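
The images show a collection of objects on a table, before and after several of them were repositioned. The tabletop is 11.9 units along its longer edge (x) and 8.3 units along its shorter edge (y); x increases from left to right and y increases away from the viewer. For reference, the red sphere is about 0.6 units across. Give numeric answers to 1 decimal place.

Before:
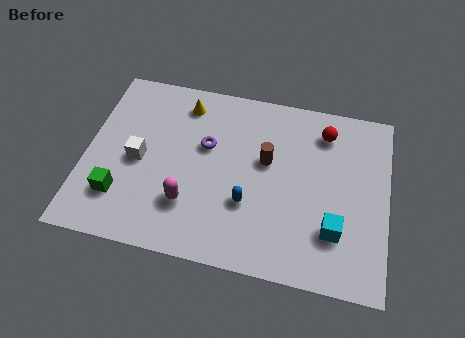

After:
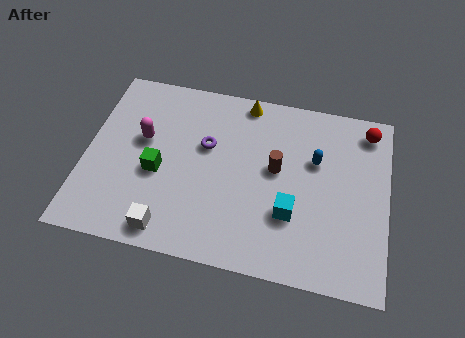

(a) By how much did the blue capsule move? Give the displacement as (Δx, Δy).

(2.5, 2.5)

The blue capsule was at about (6.5, 2.8) and moved to about (9.0, 5.3).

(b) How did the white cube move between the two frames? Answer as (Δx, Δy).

(1.4, -2.9)

The white cube started near (2.1, 3.9) and ended near (3.5, 1.0).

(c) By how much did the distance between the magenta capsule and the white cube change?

+1.5

Before: roughly 2.6 units apart; after: 4.1. That's 1.5 units further apart.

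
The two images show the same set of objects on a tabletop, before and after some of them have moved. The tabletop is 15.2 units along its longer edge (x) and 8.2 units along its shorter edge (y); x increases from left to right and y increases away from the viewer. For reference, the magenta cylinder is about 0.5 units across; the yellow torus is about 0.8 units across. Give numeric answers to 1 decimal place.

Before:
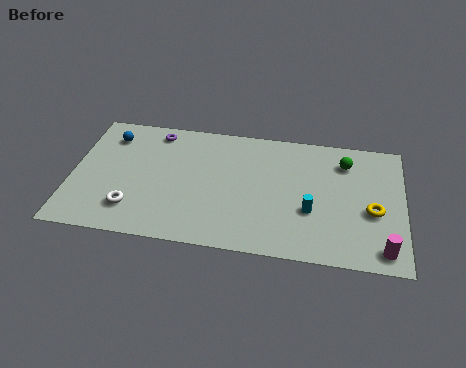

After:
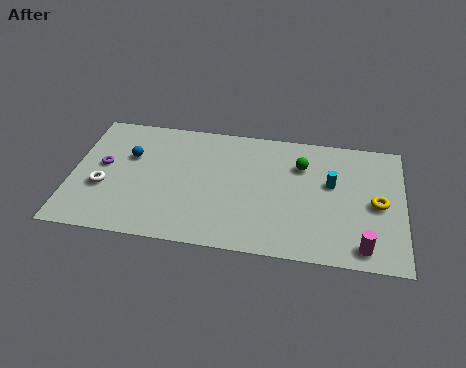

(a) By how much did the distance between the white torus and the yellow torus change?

+1.5

The distance was about 11.0 in the first image and 12.5 in the second, so they moved 1.5 units further apart.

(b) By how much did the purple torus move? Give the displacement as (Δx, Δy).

(-2.3, -2.6)

The purple torus was at about (3.7, 7.1) and moved to about (1.4, 4.5).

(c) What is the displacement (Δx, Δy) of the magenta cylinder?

(-0.9, 0.0)

The magenta cylinder was at about (14.3, 1.1) and moved to about (13.4, 1.1).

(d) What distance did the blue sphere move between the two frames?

1.6

The blue sphere was near (1.6, 6.5) before and (2.6, 5.3) after, so it travelled √(1.0² + 1.2²) ≈ 1.6 units.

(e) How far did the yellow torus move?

0.5

The yellow torus was near (13.8, 3.4) before and (14.0, 3.9) after, so it travelled √(0.2² + 0.5²) ≈ 0.5 units.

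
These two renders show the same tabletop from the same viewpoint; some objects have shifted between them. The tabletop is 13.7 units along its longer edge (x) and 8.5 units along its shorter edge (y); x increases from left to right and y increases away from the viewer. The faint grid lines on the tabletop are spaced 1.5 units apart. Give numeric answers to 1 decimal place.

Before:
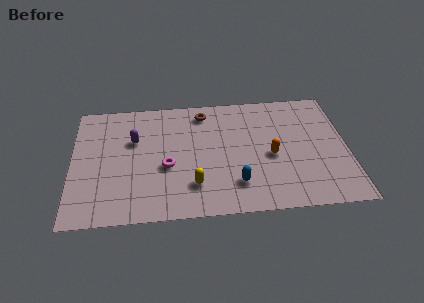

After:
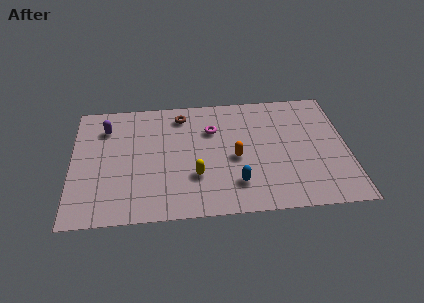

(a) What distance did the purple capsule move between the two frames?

1.7

From (3.1, 5.5) to (1.7, 6.5), the purple capsule covered √(1.4² + 1.0²) ≈ 1.7 units.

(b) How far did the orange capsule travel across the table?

1.8

From (9.9, 3.8) to (8.1, 3.8), the orange capsule covered √(1.8² + 0.0²) ≈ 1.8 units.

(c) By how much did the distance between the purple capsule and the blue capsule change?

+1.7

Before: roughly 6.1 units apart; after: 7.8. That's 1.7 units further apart.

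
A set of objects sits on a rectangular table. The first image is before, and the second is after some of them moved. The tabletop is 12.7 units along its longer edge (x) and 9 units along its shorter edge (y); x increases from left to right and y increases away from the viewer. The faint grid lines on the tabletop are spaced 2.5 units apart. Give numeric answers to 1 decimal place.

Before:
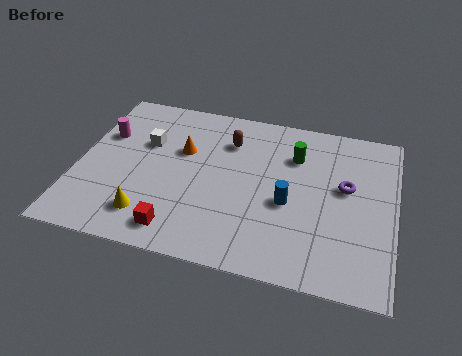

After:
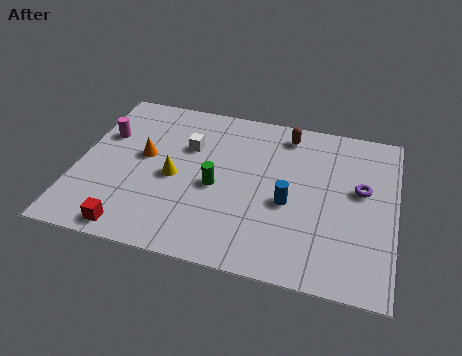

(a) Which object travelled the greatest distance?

the green cylinder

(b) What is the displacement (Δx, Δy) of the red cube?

(-1.8, -0.4)

From the two frames, the red cube sits at roughly (4.3, 1.3) before and (2.5, 0.9) after.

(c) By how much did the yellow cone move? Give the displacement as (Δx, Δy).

(0.8, 2.3)

The yellow cone started near (3.1, 1.8) and ended near (3.9, 4.1).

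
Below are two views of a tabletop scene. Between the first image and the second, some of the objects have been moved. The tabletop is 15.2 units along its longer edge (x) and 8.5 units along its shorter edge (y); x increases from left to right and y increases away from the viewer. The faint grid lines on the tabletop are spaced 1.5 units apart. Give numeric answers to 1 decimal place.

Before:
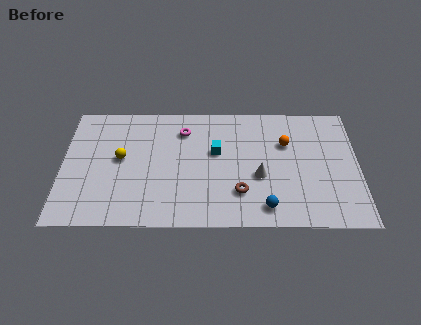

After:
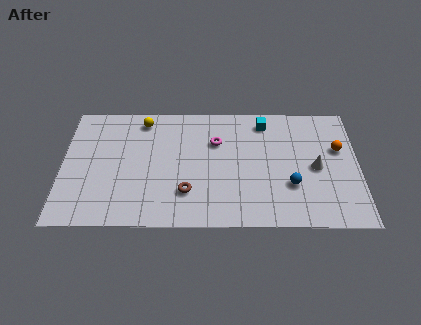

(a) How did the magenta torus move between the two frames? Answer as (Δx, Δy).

(1.7, -0.8)

The magenta torus started near (6.2, 6.6) and ended near (7.9, 5.8).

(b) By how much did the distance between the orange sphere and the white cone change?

-0.9

Before: roughly 2.7 units apart; after: 1.8. That's 0.9 units closer together.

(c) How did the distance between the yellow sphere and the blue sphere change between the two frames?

+0.7

Before: roughly 8.1 units apart; after: 8.8. That's 0.7 units further apart.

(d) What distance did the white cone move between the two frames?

3.0

The white cone was near (10.1, 3.4) before and (13.0, 4.0) after, so it travelled √(2.9² + 0.6²) ≈ 3.0 units.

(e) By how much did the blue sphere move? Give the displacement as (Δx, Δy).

(1.3, 1.5)

From the two frames, the blue sphere sits at roughly (10.4, 1.3) before and (11.7, 2.8) after.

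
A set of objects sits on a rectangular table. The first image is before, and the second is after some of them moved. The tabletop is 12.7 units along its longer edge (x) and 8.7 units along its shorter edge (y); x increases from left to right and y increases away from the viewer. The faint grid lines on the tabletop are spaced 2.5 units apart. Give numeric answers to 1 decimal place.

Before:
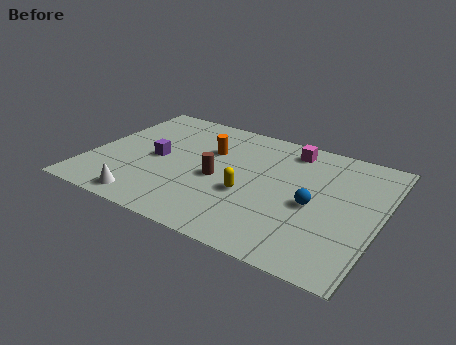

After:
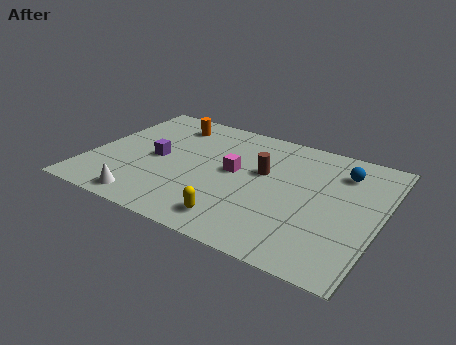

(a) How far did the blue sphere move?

2.9

The blue sphere moved from about (9.9, 3.9) to (10.8, 6.7), a distance of √(0.9² + 2.8²) ≈ 2.9.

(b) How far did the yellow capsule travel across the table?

2.0

The yellow capsule was near (7.1, 3.4) before and (6.9, 1.4) after, so it travelled √(0.2² + 2.0²) ≈ 2.0 units.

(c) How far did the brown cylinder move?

2.2

The brown cylinder was near (5.7, 3.9) before and (7.5, 5.2) after, so it travelled √(1.8² + 1.3²) ≈ 2.2 units.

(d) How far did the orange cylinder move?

2.4

From (5.0, 5.8) to (3.0, 7.1), the orange cylinder covered √(2.0² + 1.3²) ≈ 2.4 units.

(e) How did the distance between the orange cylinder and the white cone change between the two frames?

+0.9

They were about 5.2 units apart before and 6.1 after — 0.9 units further apart.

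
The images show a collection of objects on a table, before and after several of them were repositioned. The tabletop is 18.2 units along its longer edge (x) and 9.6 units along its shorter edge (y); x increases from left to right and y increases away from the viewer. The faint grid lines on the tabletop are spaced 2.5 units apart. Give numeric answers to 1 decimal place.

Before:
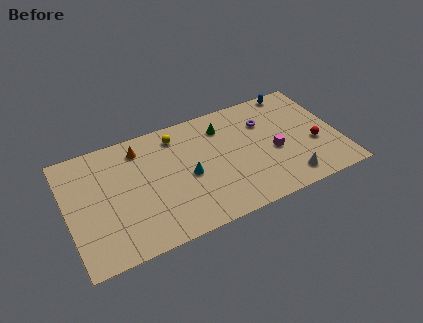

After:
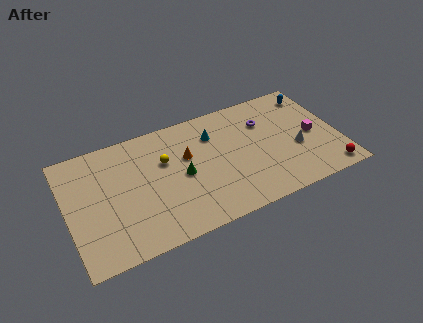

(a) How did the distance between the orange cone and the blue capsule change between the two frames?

-1.6

The distance was about 10.7 in the first image and 9.1 in the second, so they moved 1.6 units closer together.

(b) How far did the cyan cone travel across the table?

3.4

From (8.0, 4.4) to (10.0, 7.1), the cyan cone covered √(2.0² + 2.7²) ≈ 3.4 units.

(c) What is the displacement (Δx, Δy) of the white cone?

(0.9, 2.3)

The white cone started near (14.4, 1.5) and ended near (15.3, 3.8).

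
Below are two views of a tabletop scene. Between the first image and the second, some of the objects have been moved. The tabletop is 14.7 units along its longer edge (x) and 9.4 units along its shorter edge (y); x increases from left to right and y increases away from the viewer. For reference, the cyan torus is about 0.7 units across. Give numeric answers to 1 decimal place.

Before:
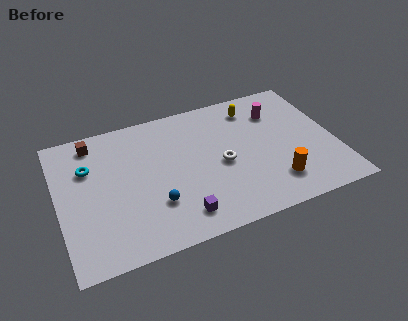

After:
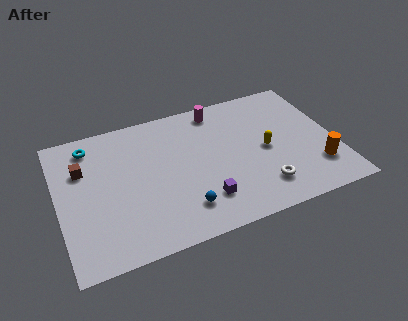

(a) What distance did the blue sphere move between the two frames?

1.6

The blue sphere moved from about (4.9, 2.8) to (6.3, 2.0), a distance of √(1.4² + 0.8²) ≈ 1.6.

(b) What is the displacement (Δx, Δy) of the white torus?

(1.9, -2.3)

The white torus was at about (8.6, 4.3) and moved to about (10.5, 2.0).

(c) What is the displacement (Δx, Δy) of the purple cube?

(1.3, 0.6)

From the two frames, the purple cube sits at roughly (6.1, 1.6) before and (7.4, 2.2) after.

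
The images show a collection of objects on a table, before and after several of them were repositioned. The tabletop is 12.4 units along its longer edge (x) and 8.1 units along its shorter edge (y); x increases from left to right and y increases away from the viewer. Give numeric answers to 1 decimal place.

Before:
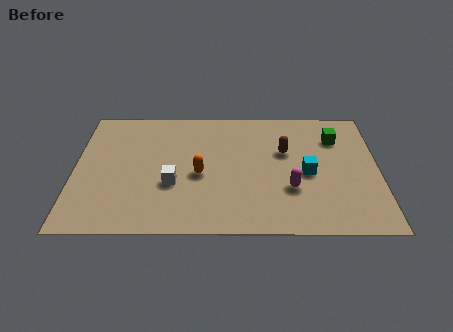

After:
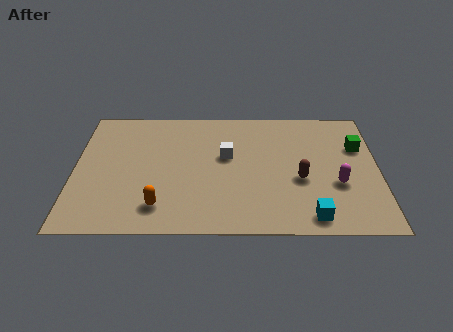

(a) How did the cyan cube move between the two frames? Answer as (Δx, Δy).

(0.1, -2.7)

The cyan cube was at about (9.5, 3.7) and moved to about (9.6, 1.0).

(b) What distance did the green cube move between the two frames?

1.1

The green cube was near (10.7, 6.0) before and (11.6, 5.4) after, so it travelled √(0.9² + 0.6²) ≈ 1.1 units.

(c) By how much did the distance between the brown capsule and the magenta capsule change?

-0.9

Before: roughly 2.4 units apart; after: 1.5. That's 0.9 units closer together.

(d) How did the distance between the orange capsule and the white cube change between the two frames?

+2.9

They were about 1.3 units apart before and 4.2 after — 2.9 units further apart.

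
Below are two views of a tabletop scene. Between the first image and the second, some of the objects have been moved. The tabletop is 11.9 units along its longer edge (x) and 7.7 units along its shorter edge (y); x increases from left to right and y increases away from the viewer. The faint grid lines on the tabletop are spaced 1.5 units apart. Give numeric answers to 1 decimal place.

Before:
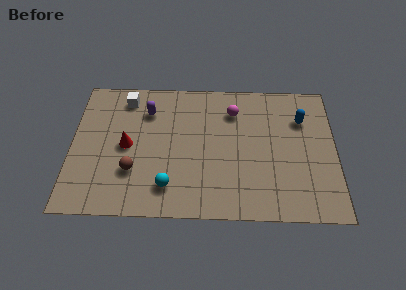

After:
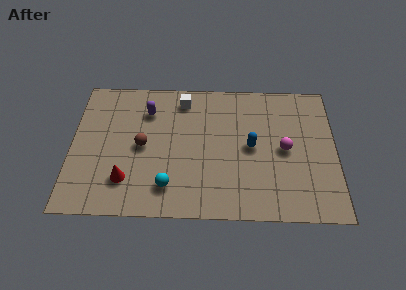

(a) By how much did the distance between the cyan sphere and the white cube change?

-0.4

The distance was about 5.3 in the first image and 4.9 in the second, so they moved 0.4 units closer together.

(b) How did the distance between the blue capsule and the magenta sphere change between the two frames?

-1.6

Before: roughly 3.1 units apart; after: 1.5. That's 1.6 units closer together.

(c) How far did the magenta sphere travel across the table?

3.1

From (7.3, 5.9) to (9.6, 3.8), the magenta sphere covered √(2.3² + 2.1²) ≈ 3.1 units.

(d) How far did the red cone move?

1.9

The red cone moved from about (2.5, 3.8) to (2.5, 1.9), a distance of √(0.0² + 1.9²) ≈ 1.9.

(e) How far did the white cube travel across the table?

2.6

From (2.4, 6.5) to (5.0, 6.5), the white cube covered √(2.6² + 0.0²) ≈ 2.6 units.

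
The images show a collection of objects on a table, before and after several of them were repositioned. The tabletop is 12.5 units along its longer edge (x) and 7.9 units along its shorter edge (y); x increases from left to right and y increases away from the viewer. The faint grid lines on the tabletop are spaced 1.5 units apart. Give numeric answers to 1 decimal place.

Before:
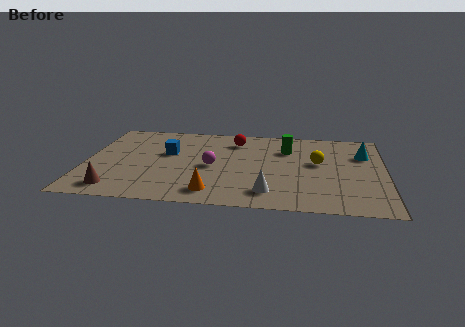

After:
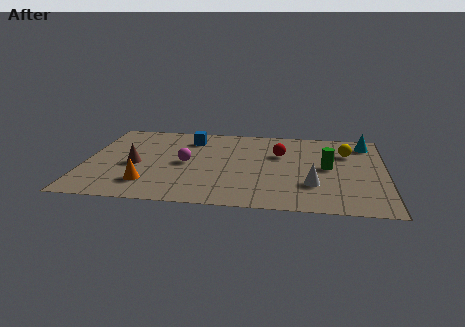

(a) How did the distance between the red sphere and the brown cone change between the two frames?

-0.8

They were about 7.0 units apart before and 6.2 after — 0.8 units closer together.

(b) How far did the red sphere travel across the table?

2.2

The red sphere moved from about (6.2, 6.3) to (8.1, 5.2), a distance of √(1.9² + 1.1²) ≈ 2.2.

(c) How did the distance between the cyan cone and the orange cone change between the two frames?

+2.7

The distance was about 7.5 in the first image and 10.2 in the second, so they moved 2.7 units further apart.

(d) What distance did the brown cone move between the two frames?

2.4

The brown cone was near (1.4, 1.2) before and (2.1, 3.5) after, so it travelled √(0.7² + 2.3²) ≈ 2.4 units.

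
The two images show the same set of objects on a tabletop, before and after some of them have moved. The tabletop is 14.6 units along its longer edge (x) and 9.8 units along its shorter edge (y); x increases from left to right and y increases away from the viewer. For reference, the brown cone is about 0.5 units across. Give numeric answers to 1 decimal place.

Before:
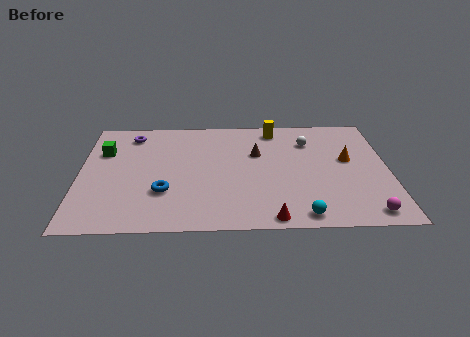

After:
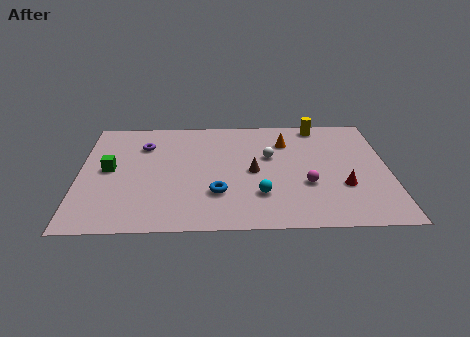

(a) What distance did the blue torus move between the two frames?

2.5

The blue torus was near (4.0, 3.1) before and (6.5, 2.9) after, so it travelled √(2.5² + 0.2²) ≈ 2.5 units.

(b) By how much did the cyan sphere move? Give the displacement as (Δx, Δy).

(-1.9, 1.7)

The cyan sphere started near (10.4, 1.0) and ended near (8.5, 2.7).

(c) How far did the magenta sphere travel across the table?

3.6

The magenta sphere was near (13.4, 1.1) before and (10.7, 3.5) after, so it travelled √(2.7² + 2.4²) ≈ 3.6 units.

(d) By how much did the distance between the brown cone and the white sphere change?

-1.2

They were about 2.7 units apart before and 1.5 after — 1.2 units closer together.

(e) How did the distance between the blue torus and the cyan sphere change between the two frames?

-4.7

Before: roughly 6.7 units apart; after: 2.0. That's 4.7 units closer together.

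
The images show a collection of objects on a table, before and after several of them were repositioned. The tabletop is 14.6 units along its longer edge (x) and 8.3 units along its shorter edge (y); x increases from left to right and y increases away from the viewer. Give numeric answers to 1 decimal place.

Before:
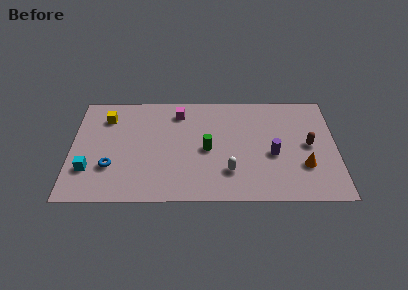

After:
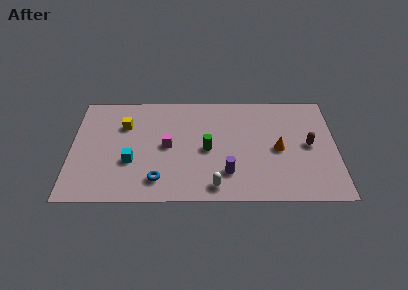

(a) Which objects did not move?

the green cylinder and the brown capsule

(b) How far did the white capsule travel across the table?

1.4

The white capsule was near (8.7, 2.2) before and (7.9, 1.1) after, so it travelled √(0.8² + 1.1²) ≈ 1.4 units.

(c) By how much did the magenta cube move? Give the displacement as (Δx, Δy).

(-0.6, -2.6)

From the two frames, the magenta cube sits at roughly (5.9, 6.8) before and (5.3, 4.2) after.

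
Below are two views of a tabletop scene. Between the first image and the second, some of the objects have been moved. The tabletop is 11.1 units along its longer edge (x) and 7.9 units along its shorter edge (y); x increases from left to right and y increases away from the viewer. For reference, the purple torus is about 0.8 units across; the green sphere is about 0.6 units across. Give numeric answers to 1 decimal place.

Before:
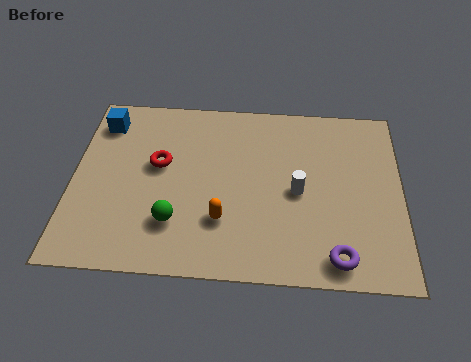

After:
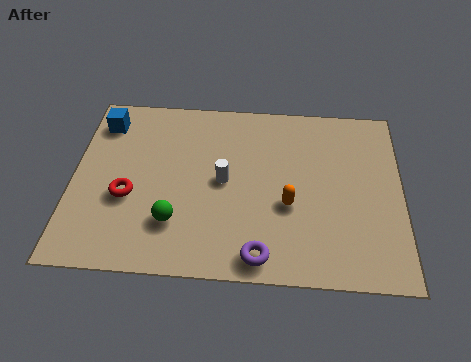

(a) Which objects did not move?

the blue cube and the green sphere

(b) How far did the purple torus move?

2.5

The purple torus was near (8.9, 1.0) before and (6.4, 0.9) after, so it travelled √(2.5² + 0.1²) ≈ 2.5 units.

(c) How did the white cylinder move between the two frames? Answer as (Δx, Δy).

(-2.5, 0.3)

From the two frames, the white cylinder sits at roughly (7.6, 3.7) before and (5.1, 4.0) after.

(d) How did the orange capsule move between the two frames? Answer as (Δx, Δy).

(2.2, 0.8)

The orange capsule was at about (5.1, 2.3) and moved to about (7.3, 3.1).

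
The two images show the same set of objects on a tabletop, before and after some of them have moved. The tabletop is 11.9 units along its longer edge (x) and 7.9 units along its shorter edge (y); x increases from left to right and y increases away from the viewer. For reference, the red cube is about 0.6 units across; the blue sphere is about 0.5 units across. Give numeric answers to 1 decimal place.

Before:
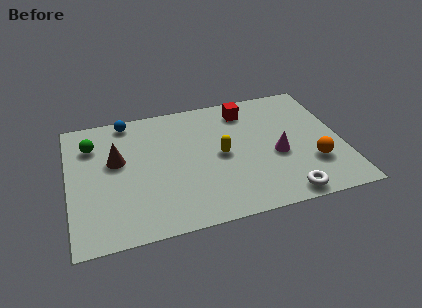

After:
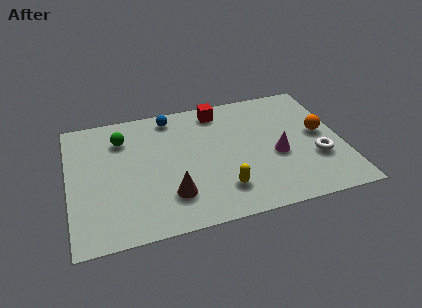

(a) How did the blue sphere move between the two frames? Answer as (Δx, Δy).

(1.9, -0.2)

The blue sphere started near (2.7, 7.1) and ended near (4.6, 6.9).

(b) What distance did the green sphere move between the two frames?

1.3

The green sphere moved from about (1.1, 5.9) to (2.4, 6.0), a distance of √(1.3² + 0.1²) ≈ 1.3.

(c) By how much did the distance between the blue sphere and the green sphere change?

+0.4

They were about 2.0 units apart before and 2.4 after — 0.4 units further apart.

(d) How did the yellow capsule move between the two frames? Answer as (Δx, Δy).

(-0.1, -2.1)

The yellow capsule started near (6.6, 3.9) and ended near (6.5, 1.8).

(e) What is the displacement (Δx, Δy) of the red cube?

(-1.2, 0.3)

The red cube started near (7.9, 6.5) and ended near (6.7, 6.8).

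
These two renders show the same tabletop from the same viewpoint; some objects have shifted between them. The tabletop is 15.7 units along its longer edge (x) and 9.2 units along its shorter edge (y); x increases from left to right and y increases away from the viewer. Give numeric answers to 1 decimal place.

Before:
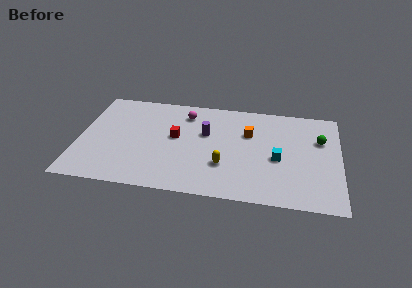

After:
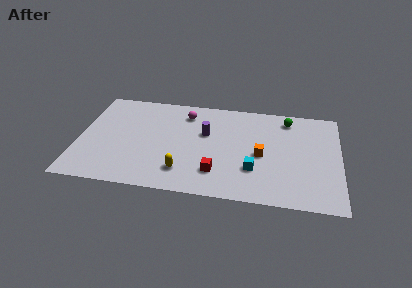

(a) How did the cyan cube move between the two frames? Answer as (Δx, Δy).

(-1.4, -1.2)

The cyan cube was at about (12.0, 4.0) and moved to about (10.6, 2.8).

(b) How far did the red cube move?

3.9

From (5.8, 5.1) to (8.4, 2.2), the red cube covered √(2.6² + 2.9²) ≈ 3.9 units.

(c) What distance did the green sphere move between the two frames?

2.6

From (14.5, 6.1) to (12.5, 7.8), the green sphere covered √(2.0² + 1.7²) ≈ 2.6 units.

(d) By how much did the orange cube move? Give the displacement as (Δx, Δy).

(0.8, -1.9)

The orange cube started near (10.2, 6.1) and ended near (11.0, 4.2).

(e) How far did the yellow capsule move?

2.6

The yellow capsule moved from about (8.8, 2.9) to (6.4, 2.0), a distance of √(2.4² + 0.9²) ≈ 2.6.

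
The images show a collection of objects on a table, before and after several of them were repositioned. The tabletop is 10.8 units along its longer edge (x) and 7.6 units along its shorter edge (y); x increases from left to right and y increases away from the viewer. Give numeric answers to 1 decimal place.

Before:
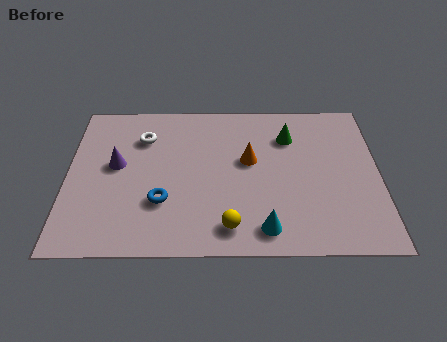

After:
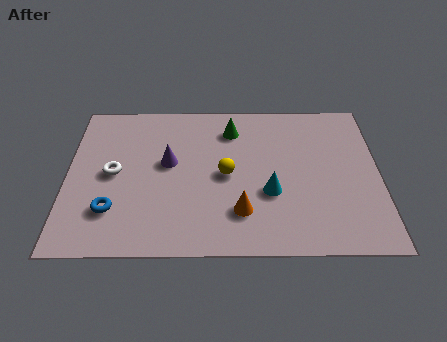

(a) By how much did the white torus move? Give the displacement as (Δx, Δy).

(-1.0, -1.8)

From the two frames, the white torus sits at roughly (2.6, 5.6) before and (1.6, 3.8) after.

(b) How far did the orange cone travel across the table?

2.5

The orange cone moved from about (6.3, 4.4) to (6.0, 1.9), a distance of √(0.3² + 2.5²) ≈ 2.5.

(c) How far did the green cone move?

2.0

The green cone was near (7.7, 5.6) before and (5.7, 6.0) after, so it travelled √(2.0² + 0.4²) ≈ 2.0 units.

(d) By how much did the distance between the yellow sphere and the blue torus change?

+1.7

The distance was about 2.6 in the first image and 4.3 in the second, so they moved 1.7 units further apart.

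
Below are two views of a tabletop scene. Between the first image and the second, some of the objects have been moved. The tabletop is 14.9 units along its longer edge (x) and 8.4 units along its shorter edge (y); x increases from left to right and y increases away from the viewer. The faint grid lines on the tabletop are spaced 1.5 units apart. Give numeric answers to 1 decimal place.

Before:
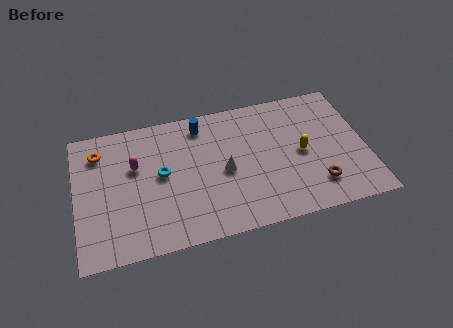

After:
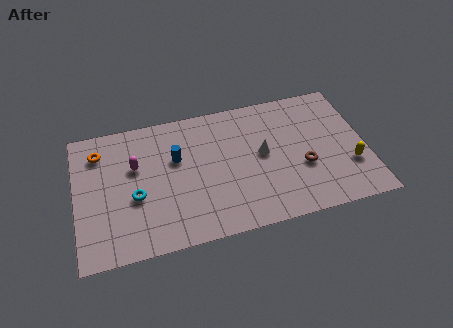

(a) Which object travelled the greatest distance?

the yellow capsule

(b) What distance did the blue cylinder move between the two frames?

2.3

The blue cylinder moved from about (6.6, 7.1) to (5.2, 5.3), a distance of √(1.4² + 1.8²) ≈ 2.3.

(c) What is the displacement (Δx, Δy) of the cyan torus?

(-1.4, -1.1)

The cyan torus was at about (4.4, 4.5) and moved to about (3.0, 3.4).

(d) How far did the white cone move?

2.1

From (7.6, 3.9) to (9.6, 4.5), the white cone covered √(2.0² + 0.6²) ≈ 2.1 units.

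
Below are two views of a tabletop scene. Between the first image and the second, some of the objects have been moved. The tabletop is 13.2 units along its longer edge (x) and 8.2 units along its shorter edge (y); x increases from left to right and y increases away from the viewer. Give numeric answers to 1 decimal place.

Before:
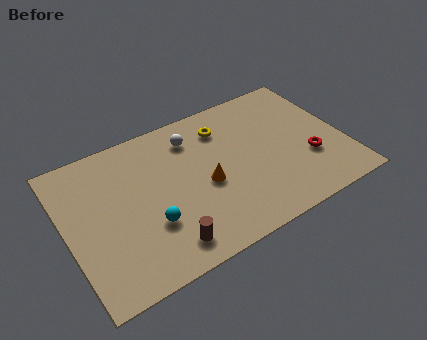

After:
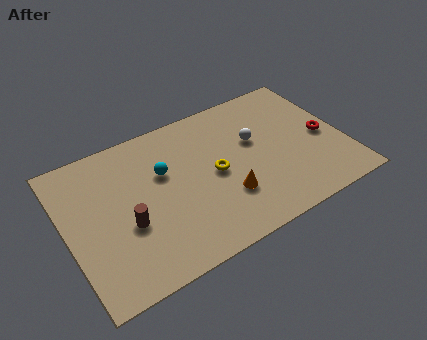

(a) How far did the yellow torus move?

2.5

The yellow torus moved from about (7.8, 6.4) to (7.0, 4.0), a distance of √(0.8² + 2.4²) ≈ 2.5.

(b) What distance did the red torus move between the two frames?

1.3

From (11.4, 2.8) to (12.3, 3.8), the red torus covered √(0.9² + 1.0²) ≈ 1.3 units.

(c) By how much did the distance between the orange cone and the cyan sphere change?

+0.8

Before: roughly 2.9 units apart; after: 3.7. That's 0.8 units further apart.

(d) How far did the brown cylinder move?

2.4

The brown cylinder was near (4.2, 1.3) before and (2.7, 3.2) after, so it travelled √(1.5² + 1.9²) ≈ 2.4 units.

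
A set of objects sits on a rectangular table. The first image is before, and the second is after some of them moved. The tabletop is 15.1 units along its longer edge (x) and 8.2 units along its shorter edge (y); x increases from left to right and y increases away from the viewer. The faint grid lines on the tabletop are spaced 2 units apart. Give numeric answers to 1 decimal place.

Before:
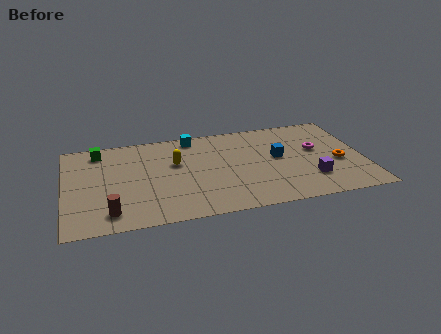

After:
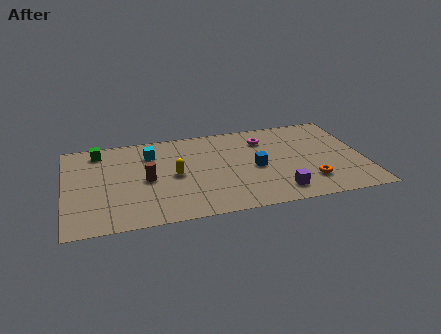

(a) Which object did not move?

the green cube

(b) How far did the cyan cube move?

2.5

The cyan cube moved from about (6.6, 7.3) to (4.4, 6.2), a distance of √(2.2² + 1.1²) ≈ 2.5.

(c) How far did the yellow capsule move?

1.1

The yellow capsule moved from about (5.6, 5.1) to (5.5, 4.0), a distance of √(0.1² + 1.1²) ≈ 1.1.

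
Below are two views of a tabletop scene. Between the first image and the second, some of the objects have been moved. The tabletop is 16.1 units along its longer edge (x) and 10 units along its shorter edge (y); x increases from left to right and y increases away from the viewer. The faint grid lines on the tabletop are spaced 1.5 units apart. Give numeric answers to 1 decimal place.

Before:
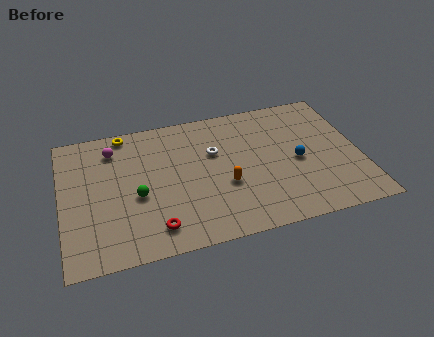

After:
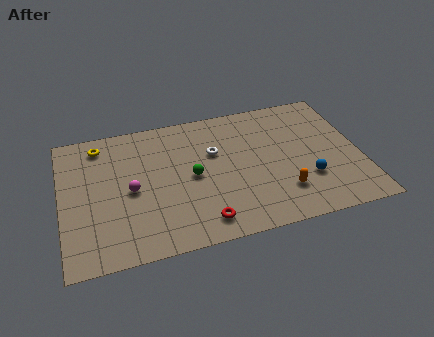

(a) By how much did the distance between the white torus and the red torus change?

-0.9

The distance was about 5.9 in the first image and 5.0 in the second, so they moved 0.9 units closer together.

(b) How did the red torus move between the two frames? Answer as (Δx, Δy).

(2.5, -0.2)

The red torus started near (4.8, 1.7) and ended near (7.3, 1.5).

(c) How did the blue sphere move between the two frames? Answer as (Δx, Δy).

(0.4, -1.5)

The blue sphere was at about (12.7, 4.6) and moved to about (13.1, 3.1).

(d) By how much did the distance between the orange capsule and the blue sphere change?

-2.6

The distance was about 4.1 in the first image and 1.5 in the second, so they moved 2.6 units closer together.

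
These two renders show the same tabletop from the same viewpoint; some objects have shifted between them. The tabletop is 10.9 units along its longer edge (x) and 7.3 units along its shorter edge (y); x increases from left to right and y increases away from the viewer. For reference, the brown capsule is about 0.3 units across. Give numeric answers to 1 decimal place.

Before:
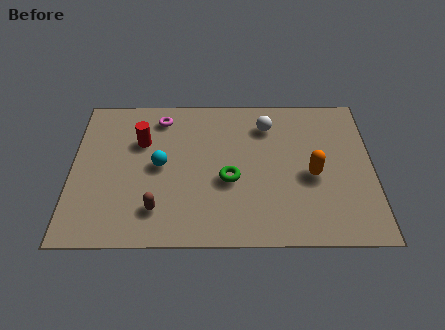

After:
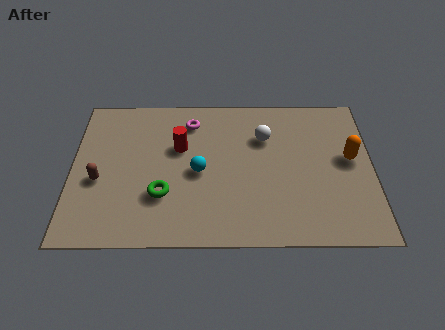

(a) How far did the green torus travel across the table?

2.5

From (5.7, 3.0) to (3.3, 2.3), the green torus covered √(2.4² + 0.7²) ≈ 2.5 units.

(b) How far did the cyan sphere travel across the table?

1.4

The cyan sphere was near (3.2, 3.7) before and (4.6, 3.4) after, so it travelled √(1.4² + 0.3²) ≈ 1.4 units.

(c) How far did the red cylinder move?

1.4

From (2.5, 4.9) to (3.9, 4.6), the red cylinder covered √(1.4² + 0.3²) ≈ 1.4 units.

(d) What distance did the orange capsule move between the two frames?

1.6

The orange capsule was near (8.7, 3.2) before and (10.1, 4.0) after, so it travelled √(1.4² + 0.8²) ≈ 1.6 units.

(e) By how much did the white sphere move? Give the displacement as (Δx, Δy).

(-0.1, -0.6)

From the two frames, the white sphere sits at roughly (7.1, 5.7) before and (7.0, 5.1) after.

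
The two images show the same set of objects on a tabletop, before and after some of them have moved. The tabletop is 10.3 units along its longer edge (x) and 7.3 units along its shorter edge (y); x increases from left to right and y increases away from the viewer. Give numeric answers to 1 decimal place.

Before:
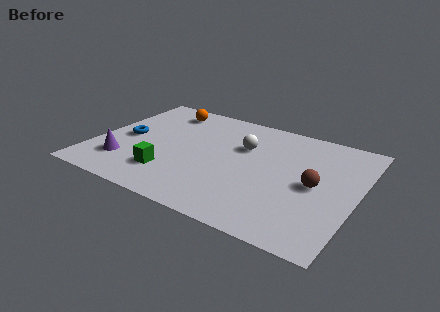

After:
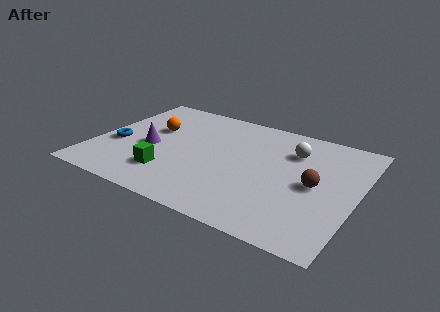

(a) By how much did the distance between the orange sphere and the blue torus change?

-0.8

Before: roughly 2.8 units apart; after: 2.0. That's 0.8 units closer together.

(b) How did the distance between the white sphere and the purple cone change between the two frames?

+0.6

They were about 5.2 units apart before and 5.8 after — 0.6 units further apart.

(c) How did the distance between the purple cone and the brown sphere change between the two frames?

-1.0

The distance was about 7.5 in the first image and 6.5 in the second, so they moved 1.0 units closer together.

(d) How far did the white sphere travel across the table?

2.0

From (5.7, 4.8) to (7.6, 5.3), the white sphere covered √(1.9² + 0.5²) ≈ 2.0 units.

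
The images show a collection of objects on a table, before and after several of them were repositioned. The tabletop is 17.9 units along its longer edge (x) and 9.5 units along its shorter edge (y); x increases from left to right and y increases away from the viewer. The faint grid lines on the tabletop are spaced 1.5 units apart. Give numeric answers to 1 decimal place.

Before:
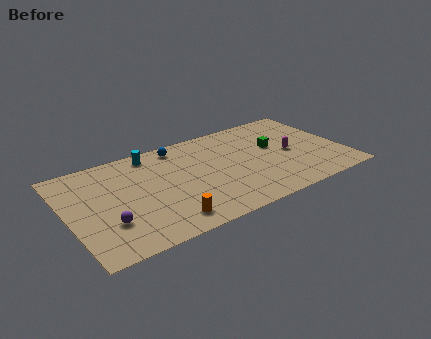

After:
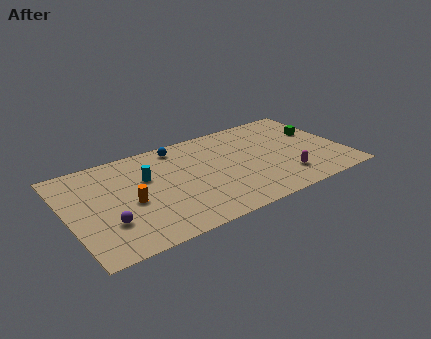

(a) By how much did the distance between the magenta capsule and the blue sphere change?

+0.7

Before: roughly 7.9 units apart; after: 8.6. That's 0.7 units further apart.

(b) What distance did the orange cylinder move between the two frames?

3.3

The orange cylinder moved from about (5.8, 1.5) to (3.9, 4.2), a distance of √(1.9² + 2.7²) ≈ 3.3.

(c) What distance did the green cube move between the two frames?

3.0

The green cube was near (13.6, 5.6) before and (16.6, 6.0) after, so it travelled √(3.0² + 0.4²) ≈ 3.0 units.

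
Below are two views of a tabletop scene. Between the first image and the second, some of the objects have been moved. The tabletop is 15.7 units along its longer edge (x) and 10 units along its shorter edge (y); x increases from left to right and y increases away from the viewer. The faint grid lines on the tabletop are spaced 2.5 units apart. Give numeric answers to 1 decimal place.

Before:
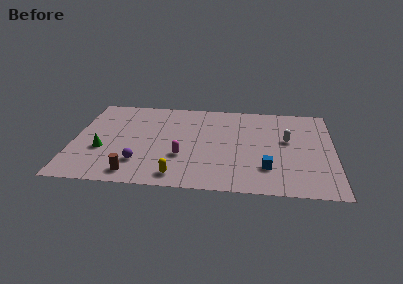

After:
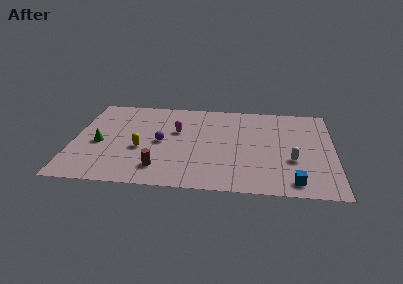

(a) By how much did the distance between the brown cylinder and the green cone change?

+1.3

Before: roughly 3.1 units apart; after: 4.4. That's 1.3 units further apart.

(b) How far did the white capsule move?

2.2

The white capsule moved from about (12.9, 5.8) to (13.2, 3.6), a distance of √(0.3² + 2.2²) ≈ 2.2.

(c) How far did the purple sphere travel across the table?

2.7

The purple sphere moved from about (4.1, 2.5) to (5.3, 4.9), a distance of √(1.2² + 2.4²) ≈ 2.7.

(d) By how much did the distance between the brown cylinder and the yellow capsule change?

-0.3

They were about 2.6 units apart before and 2.3 after — 0.3 units closer together.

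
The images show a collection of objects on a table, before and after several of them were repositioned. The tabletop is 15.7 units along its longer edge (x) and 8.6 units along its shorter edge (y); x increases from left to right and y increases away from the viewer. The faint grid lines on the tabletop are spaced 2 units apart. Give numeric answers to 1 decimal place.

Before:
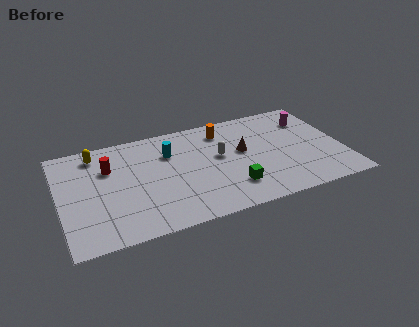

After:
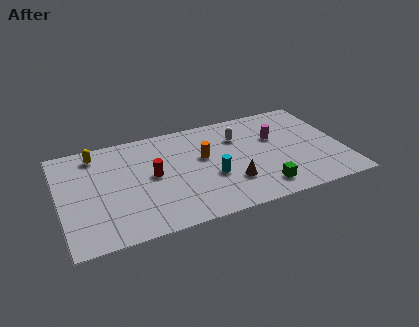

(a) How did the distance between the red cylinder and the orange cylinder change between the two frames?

-3.6

They were about 6.6 units apart before and 3.0 after — 3.6 units closer together.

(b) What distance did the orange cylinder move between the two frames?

2.3

From (9.3, 7.0) to (8.0, 5.1), the orange cylinder covered √(1.3² + 1.9²) ≈ 2.3 units.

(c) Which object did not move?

the yellow capsule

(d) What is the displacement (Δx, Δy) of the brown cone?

(-0.9, -2.4)

From the two frames, the brown cone sits at roughly (10.2, 4.9) before and (9.3, 2.5) after.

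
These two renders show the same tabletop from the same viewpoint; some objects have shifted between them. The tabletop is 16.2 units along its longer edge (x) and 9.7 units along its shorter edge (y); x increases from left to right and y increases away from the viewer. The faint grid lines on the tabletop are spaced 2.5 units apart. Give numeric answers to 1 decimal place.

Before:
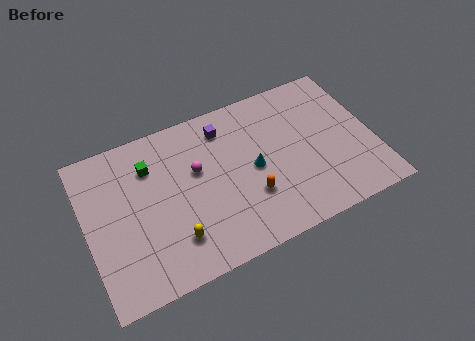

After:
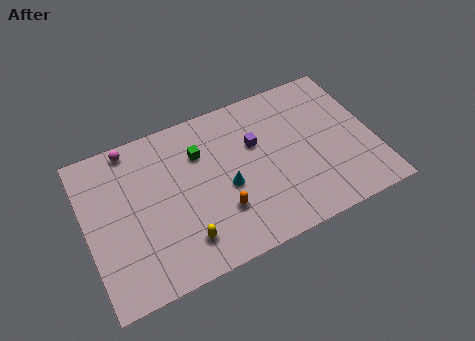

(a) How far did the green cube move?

2.8

The green cube moved from about (3.8, 7.2) to (6.6, 6.9), a distance of √(2.8² + 0.3²) ≈ 2.8.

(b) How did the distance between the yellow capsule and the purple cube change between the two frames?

-0.4

Before: roughly 6.6 units apart; after: 6.2. That's 0.4 units closer together.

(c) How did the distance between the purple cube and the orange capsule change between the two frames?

-0.8

Before: roughly 4.9 units apart; after: 4.1. That's 0.8 units closer together.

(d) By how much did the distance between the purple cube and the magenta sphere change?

+4.6

They were about 2.7 units apart before and 7.3 after — 4.6 units further apart.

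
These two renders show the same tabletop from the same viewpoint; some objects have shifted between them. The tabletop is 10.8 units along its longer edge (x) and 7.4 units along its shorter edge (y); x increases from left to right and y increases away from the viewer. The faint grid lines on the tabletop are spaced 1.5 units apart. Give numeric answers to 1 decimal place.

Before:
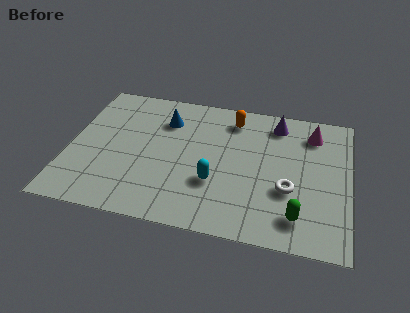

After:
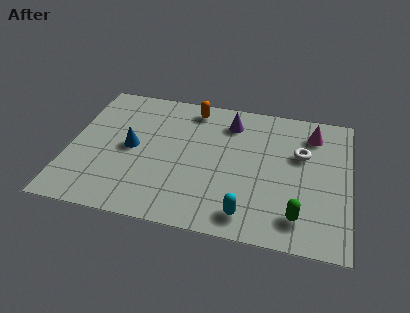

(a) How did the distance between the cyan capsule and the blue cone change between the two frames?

+1.6

They were about 3.7 units apart before and 5.3 after — 1.6 units further apart.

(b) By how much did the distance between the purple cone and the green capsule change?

+0.4

Before: roughly 4.9 units apart; after: 5.3. That's 0.4 units further apart.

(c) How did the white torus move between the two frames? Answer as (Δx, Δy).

(0.4, 2.0)

From the two frames, the white torus sits at roughly (8.5, 2.7) before and (8.9, 4.7) after.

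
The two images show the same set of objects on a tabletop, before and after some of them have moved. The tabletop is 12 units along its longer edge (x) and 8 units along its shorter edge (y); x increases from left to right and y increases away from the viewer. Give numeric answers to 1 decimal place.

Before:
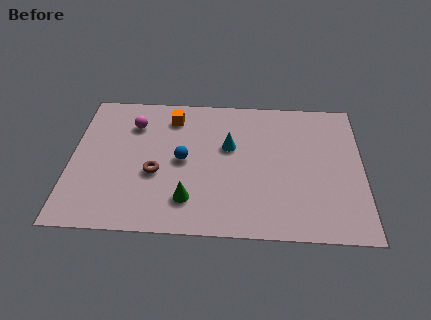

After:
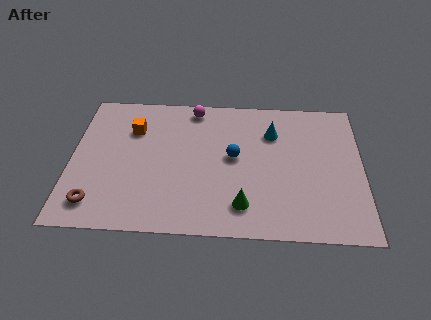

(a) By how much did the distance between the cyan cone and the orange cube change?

+2.9

They were about 2.9 units apart before and 5.8 after — 2.9 units further apart.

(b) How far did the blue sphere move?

2.1

From (4.6, 4.0) to (6.7, 4.3), the blue sphere covered √(2.1² + 0.3²) ≈ 2.1 units.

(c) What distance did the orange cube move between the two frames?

1.8

The orange cube was near (4.1, 6.5) before and (2.5, 5.7) after, so it travelled √(1.6² + 0.8²) ≈ 1.8 units.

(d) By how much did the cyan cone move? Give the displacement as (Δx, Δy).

(1.8, 0.9)

The cyan cone was at about (6.5, 4.9) and moved to about (8.3, 5.8).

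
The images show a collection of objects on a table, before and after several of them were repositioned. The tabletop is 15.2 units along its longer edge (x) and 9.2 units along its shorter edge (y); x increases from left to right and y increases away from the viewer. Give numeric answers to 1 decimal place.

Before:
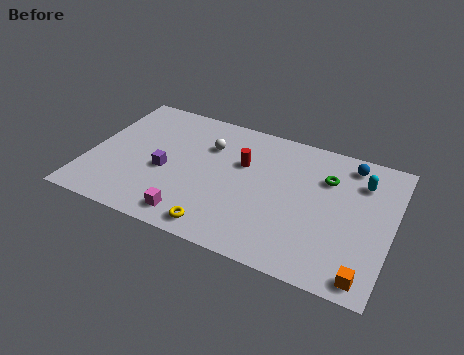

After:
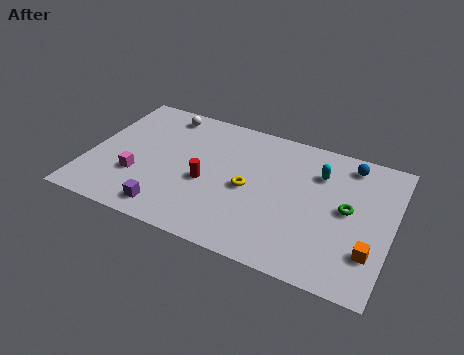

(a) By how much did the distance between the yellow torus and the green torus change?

-2.3

They were about 7.2 units apart before and 4.9 after — 2.3 units closer together.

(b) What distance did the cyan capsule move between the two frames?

2.1

The cyan capsule moved from about (13.5, 6.9) to (11.4, 6.7), a distance of √(2.1² + 0.2²) ≈ 2.1.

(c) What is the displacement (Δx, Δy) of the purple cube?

(0.5, -2.6)

The purple cube started near (3.9, 3.9) and ended near (4.4, 1.3).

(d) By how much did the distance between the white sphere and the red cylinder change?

+3.0

They were about 1.9 units apart before and 4.9 after — 3.0 units further apart.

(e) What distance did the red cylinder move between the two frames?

2.6

From (7.6, 5.9) to (6.0, 3.9), the red cylinder covered √(1.6² + 2.0²) ≈ 2.6 units.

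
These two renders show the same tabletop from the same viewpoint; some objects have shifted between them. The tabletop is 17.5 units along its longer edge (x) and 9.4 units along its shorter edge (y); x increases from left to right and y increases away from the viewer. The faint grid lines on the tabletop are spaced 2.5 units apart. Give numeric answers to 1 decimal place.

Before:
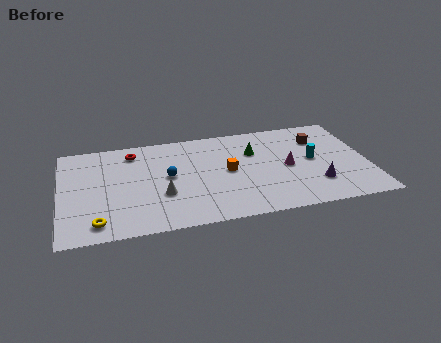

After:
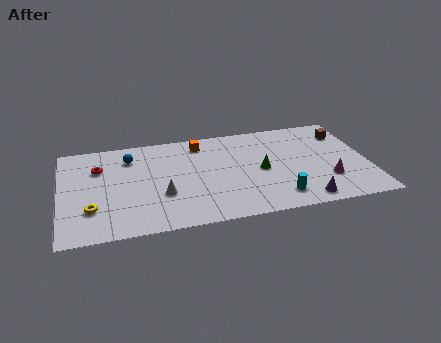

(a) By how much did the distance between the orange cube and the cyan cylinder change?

+2.5

Before: roughly 4.9 units apart; after: 7.4. That's 2.5 units further apart.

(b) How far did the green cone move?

1.9

From (11.1, 6.4) to (11.4, 4.5), the green cone covered √(0.3² + 1.9²) ≈ 1.9 units.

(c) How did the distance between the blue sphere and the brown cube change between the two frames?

+3.4

They were about 9.0 units apart before and 12.4 after — 3.4 units further apart.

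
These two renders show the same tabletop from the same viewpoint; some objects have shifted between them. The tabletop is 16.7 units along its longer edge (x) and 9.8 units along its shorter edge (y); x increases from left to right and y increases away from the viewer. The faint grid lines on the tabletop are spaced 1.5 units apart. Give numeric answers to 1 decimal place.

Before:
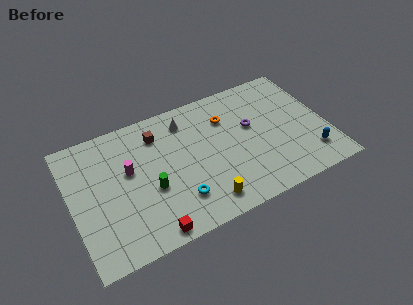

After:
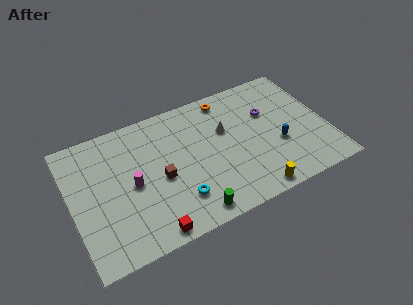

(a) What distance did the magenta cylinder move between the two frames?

1.1

The magenta cylinder was near (3.8, 5.8) before and (3.9, 4.7) after, so it travelled √(0.1² + 1.1²) ≈ 1.1 units.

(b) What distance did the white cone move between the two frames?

3.0

The white cone moved from about (7.8, 8.0) to (10.2, 6.2), a distance of √(2.4² + 1.8²) ≈ 3.0.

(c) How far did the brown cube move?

3.3

The brown cube was near (5.9, 7.7) before and (5.7, 4.4) after, so it travelled √(0.2² + 3.3²) ≈ 3.3 units.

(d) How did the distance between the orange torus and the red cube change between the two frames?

+1.3

They were about 8.5 units apart before and 9.8 after — 1.3 units further apart.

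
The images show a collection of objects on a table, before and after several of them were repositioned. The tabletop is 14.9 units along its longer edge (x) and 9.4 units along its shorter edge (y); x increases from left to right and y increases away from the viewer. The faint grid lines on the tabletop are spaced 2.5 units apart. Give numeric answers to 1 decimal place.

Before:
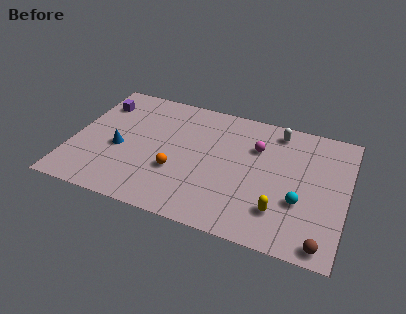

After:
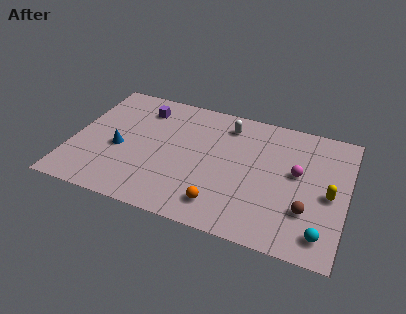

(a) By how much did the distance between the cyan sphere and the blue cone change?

+1.6

Before: roughly 9.9 units apart; after: 11.5. That's 1.6 units further apart.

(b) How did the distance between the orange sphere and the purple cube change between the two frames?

+1.5

The distance was about 6.1 in the first image and 7.6 in the second, so they moved 1.5 units further apart.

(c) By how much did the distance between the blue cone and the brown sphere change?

-1.3

They were about 11.7 units apart before and 10.4 after — 1.3 units closer together.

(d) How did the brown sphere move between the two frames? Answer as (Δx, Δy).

(-1.0, 1.9)

The brown sphere was at about (13.9, 0.9) and moved to about (12.9, 2.8).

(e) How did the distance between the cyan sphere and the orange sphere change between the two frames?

-1.3

The distance was about 6.7 in the first image and 5.4 in the second, so they moved 1.3 units closer together.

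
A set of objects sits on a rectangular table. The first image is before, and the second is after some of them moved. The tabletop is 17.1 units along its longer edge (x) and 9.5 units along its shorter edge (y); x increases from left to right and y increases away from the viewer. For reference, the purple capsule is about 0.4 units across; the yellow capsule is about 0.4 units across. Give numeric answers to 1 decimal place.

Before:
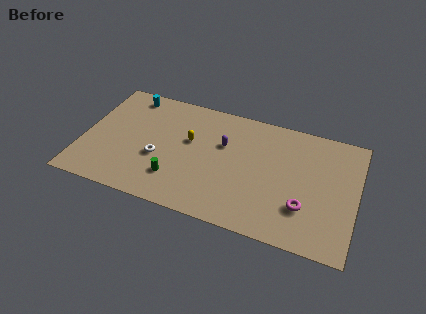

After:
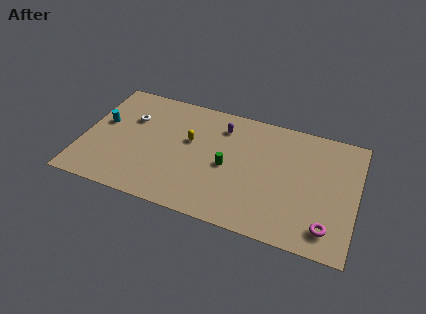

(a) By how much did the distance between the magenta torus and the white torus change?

+4.3

Before: roughly 9.2 units apart; after: 13.5. That's 4.3 units further apart.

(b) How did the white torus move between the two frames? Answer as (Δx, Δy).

(-2.0, 2.7)

The white torus started near (4.8, 3.7) and ended near (2.8, 6.4).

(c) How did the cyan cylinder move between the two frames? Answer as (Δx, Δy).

(-1.4, -2.8)

From the two frames, the cyan cylinder sits at roughly (2.5, 8.3) before and (1.1, 5.5) after.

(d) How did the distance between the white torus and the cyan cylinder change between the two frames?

-3.2

Before: roughly 5.1 units apart; after: 1.9. That's 3.2 units closer together.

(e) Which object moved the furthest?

the green cylinder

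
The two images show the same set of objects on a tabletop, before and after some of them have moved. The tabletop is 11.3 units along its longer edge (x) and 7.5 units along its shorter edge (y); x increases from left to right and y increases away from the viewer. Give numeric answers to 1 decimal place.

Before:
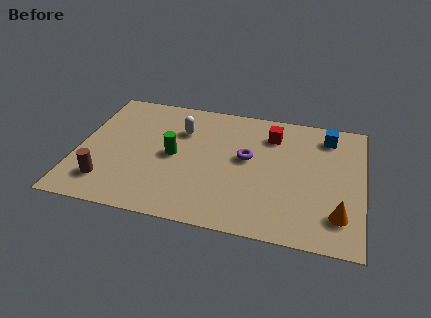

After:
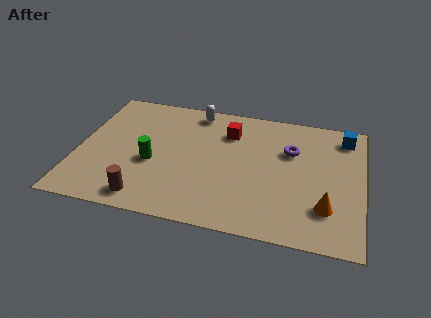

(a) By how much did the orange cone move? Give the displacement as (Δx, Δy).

(-0.5, 0.3)

The orange cone was at about (10.4, 1.7) and moved to about (9.9, 2.0).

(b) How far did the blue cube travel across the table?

0.7

The blue cube was near (9.8, 6.2) before and (10.5, 6.3) after, so it travelled √(0.7² + 0.1²) ≈ 0.7 units.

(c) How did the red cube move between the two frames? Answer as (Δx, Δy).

(-1.7, -0.2)

The red cube was at about (7.6, 5.8) and moved to about (5.9, 5.6).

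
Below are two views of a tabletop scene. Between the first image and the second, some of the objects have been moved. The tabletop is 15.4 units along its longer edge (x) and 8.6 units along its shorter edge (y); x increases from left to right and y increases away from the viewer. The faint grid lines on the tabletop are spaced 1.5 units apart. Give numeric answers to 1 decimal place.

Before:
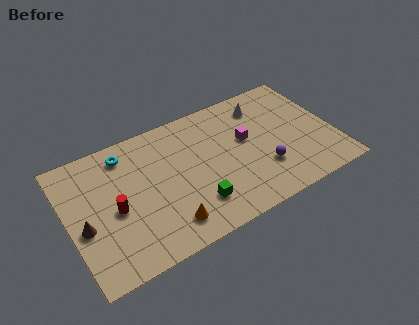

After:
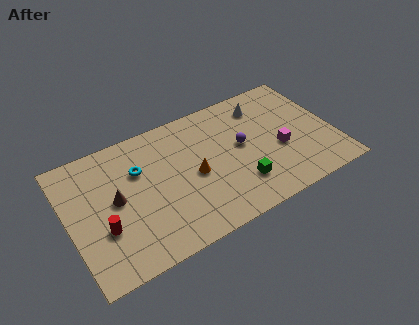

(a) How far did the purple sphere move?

2.3

From (11.1, 2.6) to (10.1, 4.7), the purple sphere covered √(1.0² + 2.1²) ≈ 2.3 units.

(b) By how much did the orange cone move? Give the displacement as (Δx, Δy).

(1.9, 2.4)

The orange cone was at about (5.3, 1.6) and moved to about (7.2, 4.0).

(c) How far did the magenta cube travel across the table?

2.3

The magenta cube moved from about (10.4, 5.0) to (12.2, 3.5), a distance of √(1.8² + 1.5²) ≈ 2.3.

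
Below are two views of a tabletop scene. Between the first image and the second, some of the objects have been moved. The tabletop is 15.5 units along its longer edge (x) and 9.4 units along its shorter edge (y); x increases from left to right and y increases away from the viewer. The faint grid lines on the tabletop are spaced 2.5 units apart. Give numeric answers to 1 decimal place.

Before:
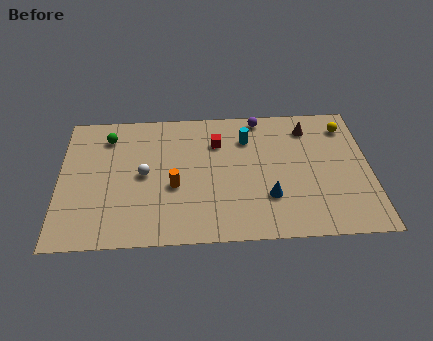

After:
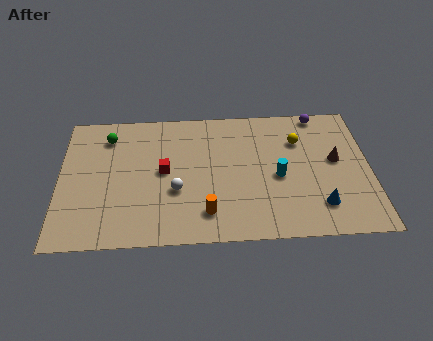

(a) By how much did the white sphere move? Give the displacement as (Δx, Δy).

(1.6, -1.2)

The white sphere started near (4.2, 4.7) and ended near (5.8, 3.5).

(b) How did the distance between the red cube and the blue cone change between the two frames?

+3.5

Before: roughly 4.7 units apart; after: 8.2. That's 3.5 units further apart.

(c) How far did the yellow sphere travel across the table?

2.6

From (14.4, 7.6) to (12.0, 6.7), the yellow sphere covered √(2.4² + 0.9²) ≈ 2.6 units.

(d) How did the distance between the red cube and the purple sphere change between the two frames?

+5.9

They were about 2.8 units apart before and 8.7 after — 5.9 units further apart.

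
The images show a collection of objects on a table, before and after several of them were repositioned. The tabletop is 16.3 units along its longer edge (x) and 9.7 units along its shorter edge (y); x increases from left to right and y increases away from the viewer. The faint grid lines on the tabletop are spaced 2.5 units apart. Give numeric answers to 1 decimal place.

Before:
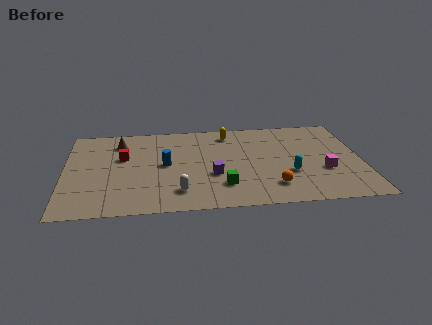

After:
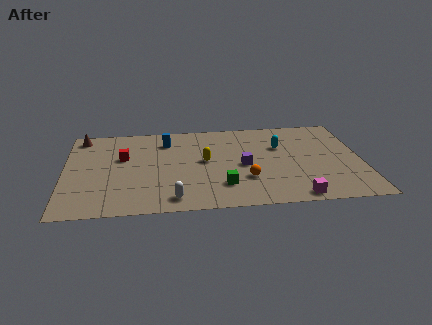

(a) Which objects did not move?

the red cube and the green cube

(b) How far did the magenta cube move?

3.1

The magenta cube was near (14.2, 3.5) before and (12.5, 0.9) after, so it travelled √(1.7² + 2.6²) ≈ 3.1 units.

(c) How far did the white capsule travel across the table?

0.8

The white capsule moved from about (6.2, 2.0) to (5.9, 1.3), a distance of √(0.3² + 0.7²) ≈ 0.8.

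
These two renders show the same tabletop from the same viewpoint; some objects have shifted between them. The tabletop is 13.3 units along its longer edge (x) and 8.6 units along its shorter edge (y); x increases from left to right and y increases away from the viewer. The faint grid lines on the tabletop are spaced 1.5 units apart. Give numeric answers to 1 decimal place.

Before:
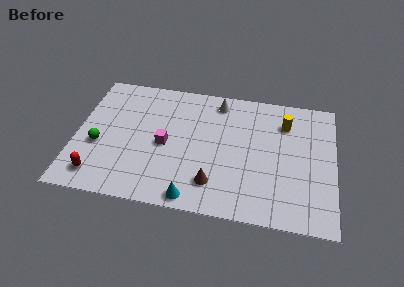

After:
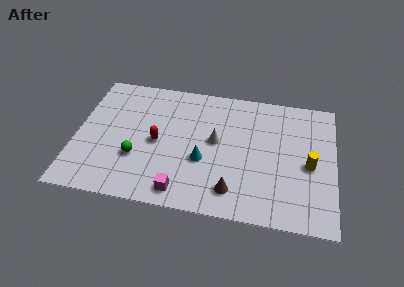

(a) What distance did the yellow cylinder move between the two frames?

2.9

The yellow cylinder was near (10.7, 6.5) before and (12.0, 3.9) after, so it travelled √(1.3² + 2.6²) ≈ 2.9 units.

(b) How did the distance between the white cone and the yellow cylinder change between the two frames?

+1.3

They were about 3.6 units apart before and 4.9 after — 1.3 units further apart.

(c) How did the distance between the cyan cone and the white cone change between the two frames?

-5.2

Before: roughly 6.7 units apart; after: 1.5. That's 5.2 units closer together.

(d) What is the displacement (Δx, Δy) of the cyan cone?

(0.4, 2.5)

From the two frames, the cyan cone sits at roughly (6.2, 0.8) before and (6.6, 3.3) after.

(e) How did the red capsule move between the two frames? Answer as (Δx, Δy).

(2.9, 2.7)

From the two frames, the red capsule sits at roughly (1.3, 1.4) before and (4.2, 4.1) after.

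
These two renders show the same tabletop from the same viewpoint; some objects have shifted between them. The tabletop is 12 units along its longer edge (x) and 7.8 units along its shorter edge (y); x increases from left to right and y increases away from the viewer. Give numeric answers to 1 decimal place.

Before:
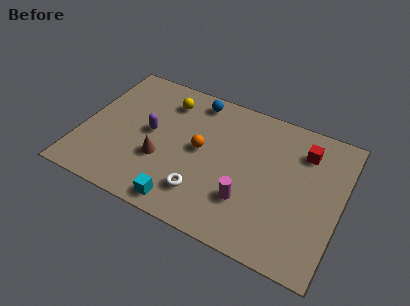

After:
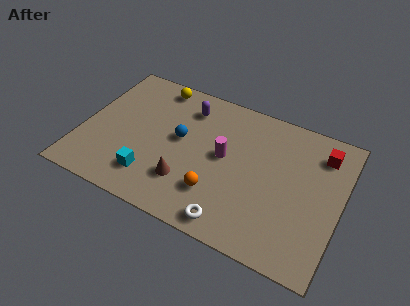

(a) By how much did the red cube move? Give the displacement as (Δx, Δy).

(0.8, 0.2)

From the two frames, the red cube sits at roughly (10.1, 6.0) before and (10.9, 6.2) after.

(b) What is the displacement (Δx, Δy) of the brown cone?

(1.3, -0.7)

From the two frames, the brown cone sits at roughly (3.8, 2.8) before and (5.1, 2.1) after.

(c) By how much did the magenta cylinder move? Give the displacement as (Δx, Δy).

(-1.3, 1.9)

The magenta cylinder was at about (7.9, 2.3) and moved to about (6.6, 4.2).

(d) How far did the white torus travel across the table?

1.7

The white torus moved from about (5.9, 1.8) to (7.4, 0.9), a distance of √(1.5² + 0.9²) ≈ 1.7.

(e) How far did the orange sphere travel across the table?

2.2

The orange sphere was near (5.5, 4.1) before and (6.5, 2.1) after, so it travelled √(1.0² + 2.0²) ≈ 2.2 units.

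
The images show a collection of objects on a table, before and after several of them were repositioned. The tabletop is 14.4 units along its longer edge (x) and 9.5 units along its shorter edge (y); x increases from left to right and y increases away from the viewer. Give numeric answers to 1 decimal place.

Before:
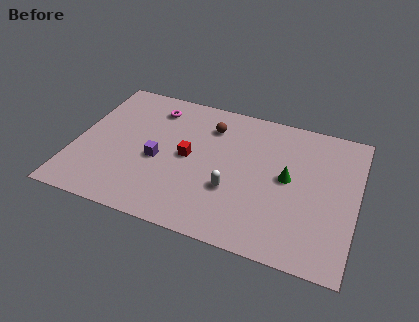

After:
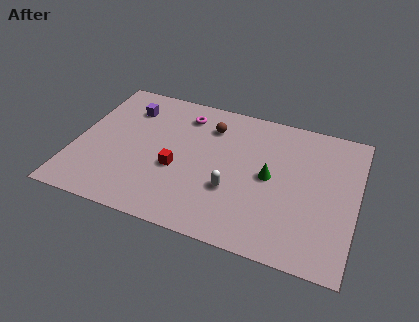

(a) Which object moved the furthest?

the purple cube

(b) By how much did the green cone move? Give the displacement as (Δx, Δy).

(-0.9, -0.2)

The green cone was at about (10.9, 5.0) and moved to about (10.0, 4.8).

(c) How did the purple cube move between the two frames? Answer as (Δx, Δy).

(-1.9, 3.2)

The purple cube was at about (4.3, 4.1) and moved to about (2.4, 7.3).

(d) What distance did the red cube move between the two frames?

1.1

The red cube was near (5.8, 4.8) before and (5.3, 3.8) after, so it travelled √(0.5² + 1.0²) ≈ 1.1 units.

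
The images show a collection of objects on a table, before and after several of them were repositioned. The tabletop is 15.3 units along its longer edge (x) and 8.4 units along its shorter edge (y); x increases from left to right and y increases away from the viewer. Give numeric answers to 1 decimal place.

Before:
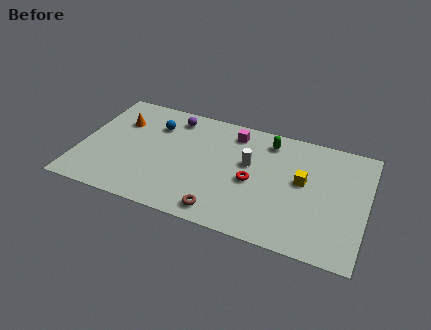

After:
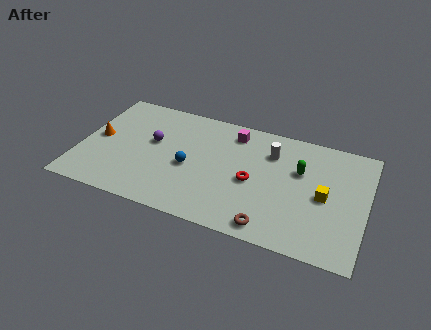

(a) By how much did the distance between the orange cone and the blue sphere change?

+3.1

The distance was about 1.9 in the first image and 5.0 in the second, so they moved 3.1 units further apart.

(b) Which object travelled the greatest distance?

the blue sphere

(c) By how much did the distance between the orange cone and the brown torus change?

+2.5

Before: roughly 7.7 units apart; after: 10.2. That's 2.5 units further apart.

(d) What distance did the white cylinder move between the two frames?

1.6

The white cylinder was near (9.0, 5.0) before and (10.1, 6.2) after, so it travelled √(1.1² + 1.2²) ≈ 1.6 units.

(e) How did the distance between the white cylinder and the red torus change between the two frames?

+1.3

They were about 1.2 units apart before and 2.5 after — 1.3 units further apart.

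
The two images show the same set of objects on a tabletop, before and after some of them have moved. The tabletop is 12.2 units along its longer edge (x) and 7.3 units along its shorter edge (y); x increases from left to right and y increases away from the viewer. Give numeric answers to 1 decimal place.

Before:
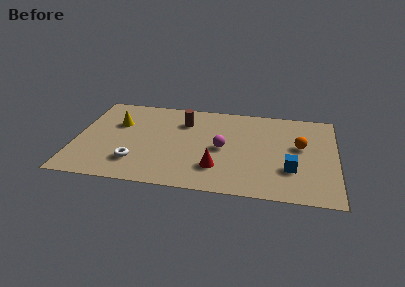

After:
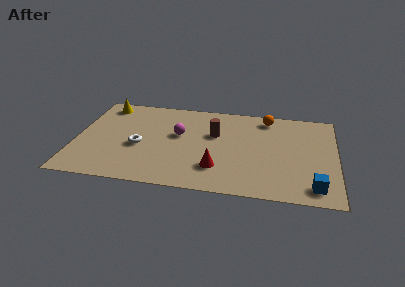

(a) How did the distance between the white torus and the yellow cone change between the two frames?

+0.5

Before: roughly 3.2 units apart; after: 3.7. That's 0.5 units further apart.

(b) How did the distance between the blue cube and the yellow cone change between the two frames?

+2.7

They were about 8.6 units apart before and 11.3 after — 2.7 units further apart.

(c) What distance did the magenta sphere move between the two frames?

2.2

From (6.9, 3.5) to (4.8, 4.3), the magenta sphere covered √(2.1² + 0.8²) ≈ 2.2 units.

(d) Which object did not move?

the red cone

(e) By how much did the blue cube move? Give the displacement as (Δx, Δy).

(1.1, -1.2)

The blue cube was at about (10.1, 2.3) and moved to about (11.2, 1.1).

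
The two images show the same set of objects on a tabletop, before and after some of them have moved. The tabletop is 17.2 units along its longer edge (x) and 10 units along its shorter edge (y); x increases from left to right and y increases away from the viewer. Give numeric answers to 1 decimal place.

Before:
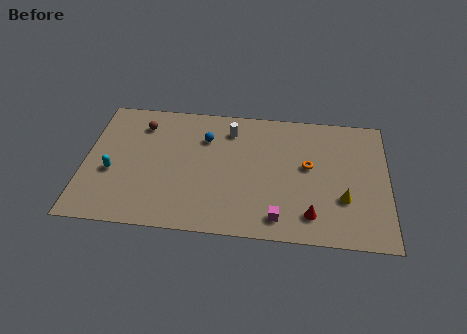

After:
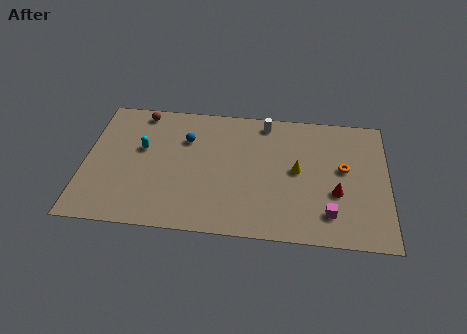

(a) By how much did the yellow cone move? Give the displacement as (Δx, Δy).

(-2.6, 1.9)

The yellow cone started near (14.7, 3.3) and ended near (12.1, 5.2).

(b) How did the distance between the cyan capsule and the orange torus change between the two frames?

+0.3

They were about 11.2 units apart before and 11.5 after — 0.3 units further apart.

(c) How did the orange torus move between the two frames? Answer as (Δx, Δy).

(2.0, 0.0)

The orange torus started near (12.7, 5.6) and ended near (14.7, 5.6).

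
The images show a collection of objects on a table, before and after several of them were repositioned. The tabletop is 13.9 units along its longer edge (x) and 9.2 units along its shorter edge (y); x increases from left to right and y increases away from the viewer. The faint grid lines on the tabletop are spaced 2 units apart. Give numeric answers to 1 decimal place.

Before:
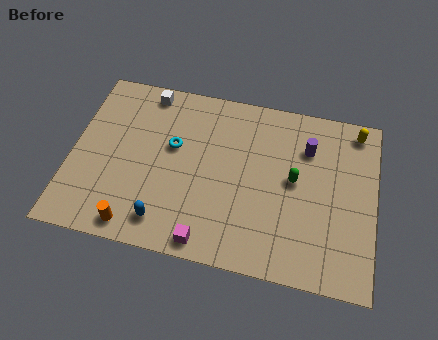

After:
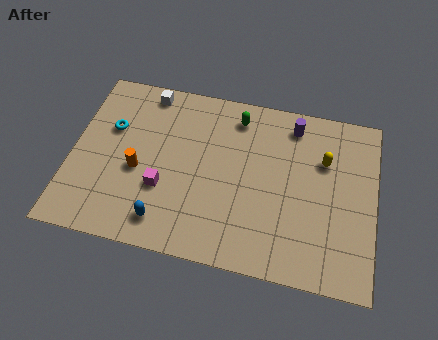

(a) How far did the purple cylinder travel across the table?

1.3

The purple cylinder was near (10.7, 6.7) before and (10.0, 7.8) after, so it travelled √(0.7² + 1.1²) ≈ 1.3 units.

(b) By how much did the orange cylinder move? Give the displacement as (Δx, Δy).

(-0.1, 2.9)

From the two frames, the orange cylinder sits at roughly (3.2, 1.0) before and (3.1, 3.9) after.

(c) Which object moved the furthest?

the green capsule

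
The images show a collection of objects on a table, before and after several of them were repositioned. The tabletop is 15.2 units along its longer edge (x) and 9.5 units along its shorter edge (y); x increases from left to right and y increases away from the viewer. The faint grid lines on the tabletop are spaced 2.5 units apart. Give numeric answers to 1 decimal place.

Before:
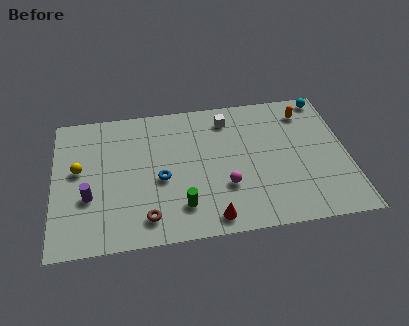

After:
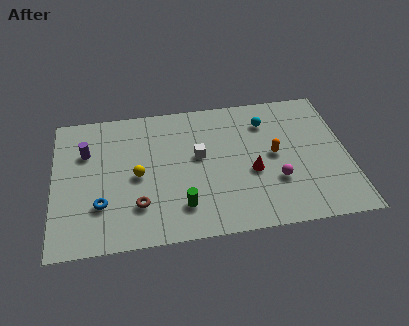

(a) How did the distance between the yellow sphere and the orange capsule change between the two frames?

-5.0

They were about 12.1 units apart before and 7.1 after — 5.0 units closer together.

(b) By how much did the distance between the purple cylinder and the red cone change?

+2.3

Before: roughly 6.6 units apart; after: 8.9. That's 2.3 units further apart.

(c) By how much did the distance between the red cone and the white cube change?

-3.7

Before: roughly 6.8 units apart; after: 3.1. That's 3.7 units closer together.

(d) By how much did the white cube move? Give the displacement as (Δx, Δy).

(-1.6, -2.4)

From the two frames, the white cube sits at roughly (9.1, 7.8) before and (7.5, 5.4) after.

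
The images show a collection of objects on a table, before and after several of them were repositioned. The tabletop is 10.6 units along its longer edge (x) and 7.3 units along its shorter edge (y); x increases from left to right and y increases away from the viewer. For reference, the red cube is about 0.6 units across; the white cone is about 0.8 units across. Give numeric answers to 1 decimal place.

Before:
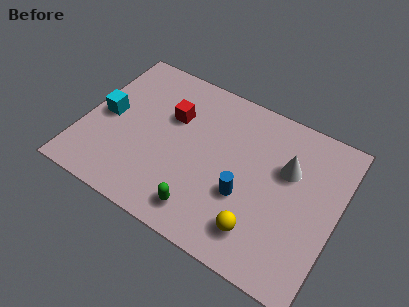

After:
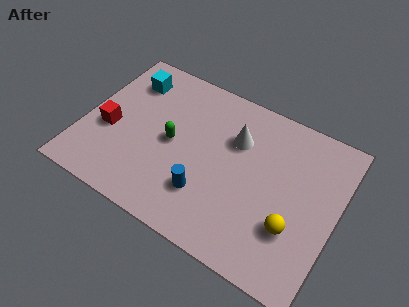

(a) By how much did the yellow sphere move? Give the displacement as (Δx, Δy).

(1.3, 0.8)

The yellow sphere started near (7.7, 1.5) and ended near (9.0, 2.3).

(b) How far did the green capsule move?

2.9

The green capsule moved from about (5.4, 1.2) to (3.7, 3.6), a distance of √(1.7² + 2.4²) ≈ 2.9.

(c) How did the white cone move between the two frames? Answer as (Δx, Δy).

(-2.2, 0.3)

The white cone was at about (8.4, 4.7) and moved to about (6.2, 5.0).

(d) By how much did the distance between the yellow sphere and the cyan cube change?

+1.1

Before: roughly 7.1 units apart; after: 8.2. That's 1.1 units further apart.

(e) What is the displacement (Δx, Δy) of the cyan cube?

(0.6, 2.1)

The cyan cube was at about (0.9, 3.6) and moved to about (1.5, 5.7).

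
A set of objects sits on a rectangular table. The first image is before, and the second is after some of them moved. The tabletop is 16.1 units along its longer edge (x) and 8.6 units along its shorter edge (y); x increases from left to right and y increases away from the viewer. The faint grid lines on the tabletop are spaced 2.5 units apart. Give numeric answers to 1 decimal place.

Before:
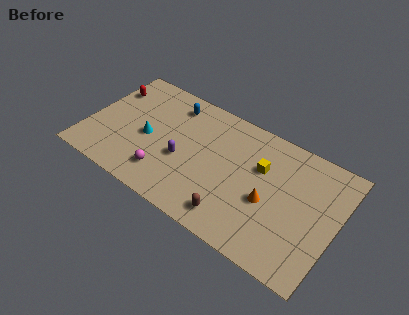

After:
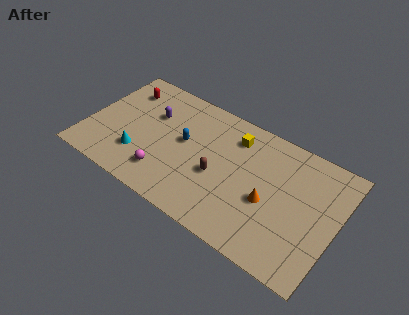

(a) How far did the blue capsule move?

2.6

The blue capsule moved from about (5.0, 7.1) to (6.2, 4.8), a distance of √(1.2² + 2.3²) ≈ 2.6.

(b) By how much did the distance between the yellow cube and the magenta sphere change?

-0.6

They were about 6.8 units apart before and 6.2 after — 0.6 units closer together.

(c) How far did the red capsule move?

1.0

The red capsule was near (0.9, 6.3) before and (1.8, 6.7) after, so it travelled √(0.9² + 0.4²) ≈ 1.0 units.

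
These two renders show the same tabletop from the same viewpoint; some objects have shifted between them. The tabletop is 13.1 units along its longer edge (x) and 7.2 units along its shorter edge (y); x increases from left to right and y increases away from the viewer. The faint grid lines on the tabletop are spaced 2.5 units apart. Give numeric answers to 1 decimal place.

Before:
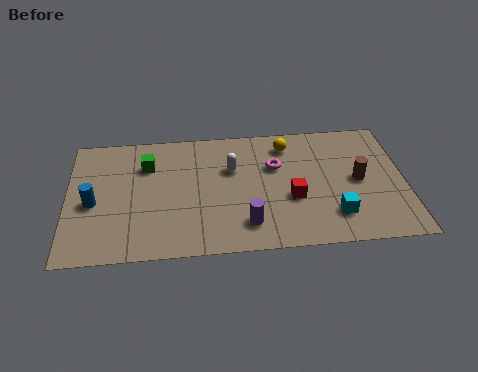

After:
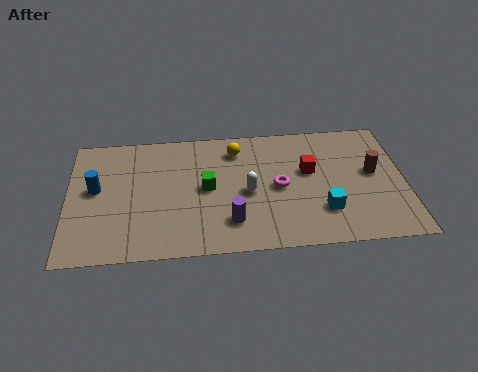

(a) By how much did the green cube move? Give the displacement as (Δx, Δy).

(2.3, -1.5)

From the two frames, the green cube sits at roughly (3.1, 5.2) before and (5.4, 3.7) after.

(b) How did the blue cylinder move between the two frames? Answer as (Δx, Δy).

(0.1, 0.8)

The blue cylinder started near (1.0, 3.2) and ended near (1.1, 4.0).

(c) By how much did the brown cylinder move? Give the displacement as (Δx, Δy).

(0.6, 0.4)

From the two frames, the brown cylinder sits at roughly (11.3, 3.6) before and (11.9, 4.0) after.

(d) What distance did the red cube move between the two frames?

1.7

From (8.7, 2.8) to (9.4, 4.3), the red cube covered √(0.7² + 1.5²) ≈ 1.7 units.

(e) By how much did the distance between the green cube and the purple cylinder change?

-3.1

They were about 5.3 units apart before and 2.2 after — 3.1 units closer together.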